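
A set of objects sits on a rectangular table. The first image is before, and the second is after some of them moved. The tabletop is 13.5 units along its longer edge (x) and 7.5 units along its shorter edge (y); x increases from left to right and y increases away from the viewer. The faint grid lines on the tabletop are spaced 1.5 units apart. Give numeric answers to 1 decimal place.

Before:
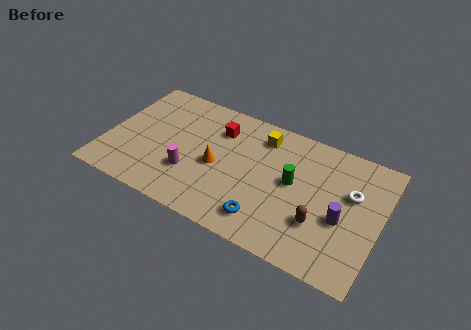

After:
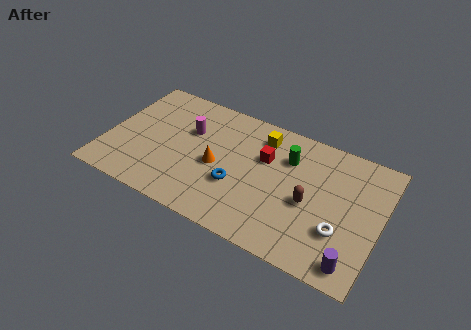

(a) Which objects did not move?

the yellow cube and the orange cone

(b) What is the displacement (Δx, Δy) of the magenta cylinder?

(-0.4, 2.5)

The magenta cylinder was at about (4.3, 2.4) and moved to about (3.9, 4.9).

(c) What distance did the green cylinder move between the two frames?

1.4

From (9.2, 4.1) to (8.8, 5.4), the green cylinder covered √(0.4² + 1.3²) ≈ 1.4 units.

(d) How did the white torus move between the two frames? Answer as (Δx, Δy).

(-0.3, -2.3)

The white torus was at about (12.0, 4.7) and moved to about (11.7, 2.4).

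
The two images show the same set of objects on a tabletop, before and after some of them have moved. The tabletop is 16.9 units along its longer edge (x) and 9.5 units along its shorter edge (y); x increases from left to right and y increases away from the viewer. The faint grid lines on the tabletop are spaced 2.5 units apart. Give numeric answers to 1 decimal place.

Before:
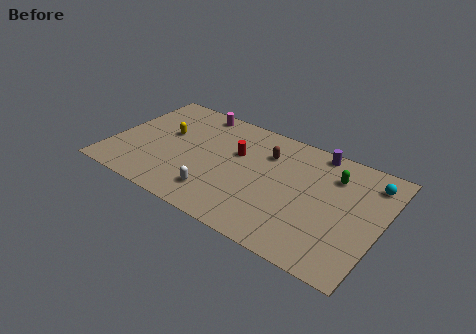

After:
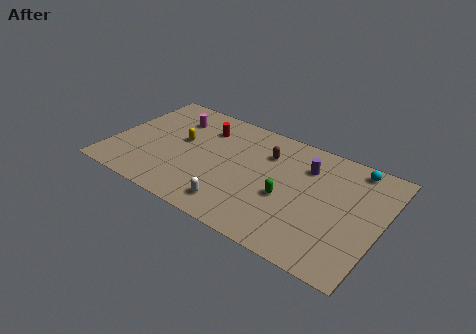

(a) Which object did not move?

the brown capsule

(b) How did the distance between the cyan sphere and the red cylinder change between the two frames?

+1.1

Before: roughly 8.4 units apart; after: 9.5. That's 1.1 units further apart.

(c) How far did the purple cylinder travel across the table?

1.6

From (12.4, 8.6) to (12.0, 7.0), the purple cylinder covered √(0.4² + 1.6²) ≈ 1.6 units.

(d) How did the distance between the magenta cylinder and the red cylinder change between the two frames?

-2.0

The distance was about 4.0 in the first image and 2.0 in the second, so they moved 2.0 units closer together.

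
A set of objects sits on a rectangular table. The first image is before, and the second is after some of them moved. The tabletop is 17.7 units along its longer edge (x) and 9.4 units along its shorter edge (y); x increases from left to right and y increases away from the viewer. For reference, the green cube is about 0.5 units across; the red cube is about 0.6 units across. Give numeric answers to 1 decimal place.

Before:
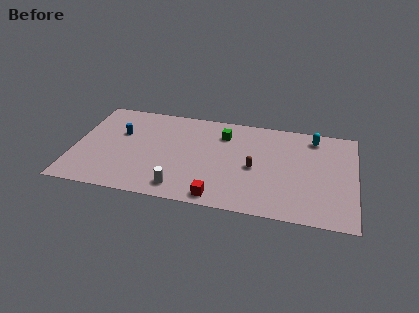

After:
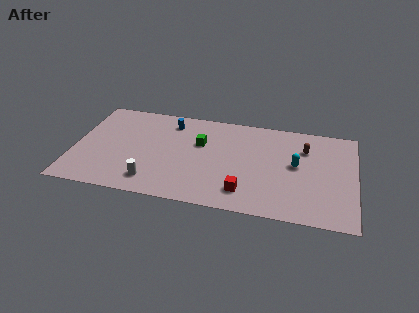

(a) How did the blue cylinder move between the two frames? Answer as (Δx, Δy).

(3.1, 1.7)

From the two frames, the blue cylinder sits at roughly (2.8, 6.0) before and (5.9, 7.7) after.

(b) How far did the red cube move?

1.8

The red cube moved from about (9.3, 1.0) to (10.9, 1.9), a distance of √(1.6² + 0.9²) ≈ 1.8.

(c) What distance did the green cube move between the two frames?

1.8

From (9.3, 7.2) to (7.9, 6.0), the green cube covered √(1.4² + 1.2²) ≈ 1.8 units.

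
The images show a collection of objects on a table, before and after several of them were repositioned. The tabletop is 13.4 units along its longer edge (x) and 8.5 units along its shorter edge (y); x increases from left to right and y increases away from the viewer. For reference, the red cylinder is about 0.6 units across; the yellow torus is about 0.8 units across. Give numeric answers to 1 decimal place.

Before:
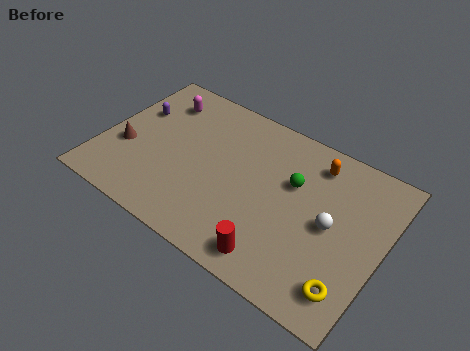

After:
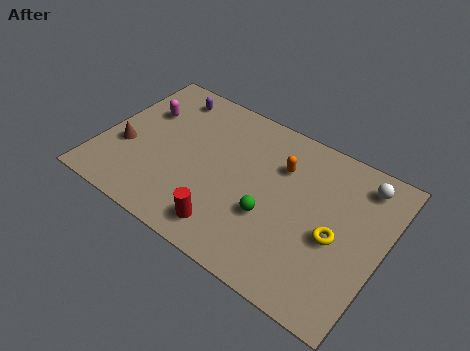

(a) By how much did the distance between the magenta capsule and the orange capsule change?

-0.9

The distance was about 7.6 in the first image and 6.7 in the second, so they moved 0.9 units closer together.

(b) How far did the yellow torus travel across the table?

2.3

The yellow torus moved from about (12.3, 1.6) to (11.3, 3.7), a distance of √(1.0² + 2.1²) ≈ 2.3.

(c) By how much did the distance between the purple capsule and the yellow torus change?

-2.3

They were about 11.8 units apart before and 9.5 after — 2.3 units closer together.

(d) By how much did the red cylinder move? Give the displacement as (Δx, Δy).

(-2.3, 0.2)

The red cylinder was at about (8.9, 1.2) and moved to about (6.6, 1.4).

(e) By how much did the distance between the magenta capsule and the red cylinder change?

-2.1

They were about 8.7 units apart before and 6.6 after — 2.1 units closer together.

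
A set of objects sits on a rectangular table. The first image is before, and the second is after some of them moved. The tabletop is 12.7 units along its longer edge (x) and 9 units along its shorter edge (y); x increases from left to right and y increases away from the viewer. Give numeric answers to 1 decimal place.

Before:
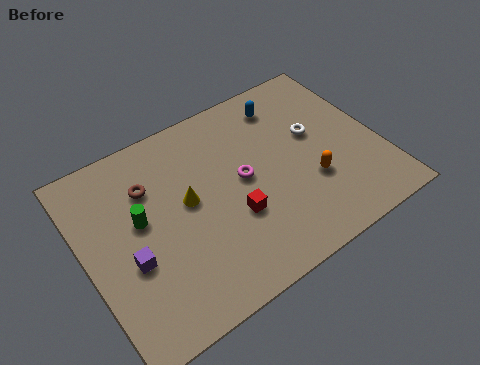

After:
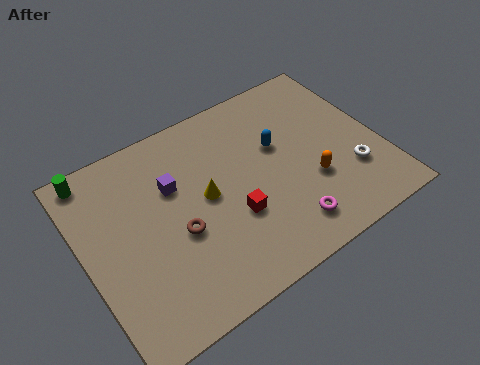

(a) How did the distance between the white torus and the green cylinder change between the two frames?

+3.9

They were about 7.7 units apart before and 11.6 after — 3.9 units further apart.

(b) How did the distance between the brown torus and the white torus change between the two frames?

+0.3

The distance was about 7.2 in the first image and 7.5 in the second, so they moved 0.3 units further apart.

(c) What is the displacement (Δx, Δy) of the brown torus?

(0.8, -2.7)

The brown torus started near (3.0, 6.4) and ended near (3.8, 3.7).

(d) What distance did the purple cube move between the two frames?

3.3

The purple cube was near (1.7, 3.5) before and (4.0, 5.9) after, so it travelled √(2.3² + 2.4²) ≈ 3.3 units.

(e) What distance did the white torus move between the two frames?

2.8

The white torus moved from about (10.1, 5.3) to (11.2, 2.7), a distance of √(1.1² + 2.6²) ≈ 2.8.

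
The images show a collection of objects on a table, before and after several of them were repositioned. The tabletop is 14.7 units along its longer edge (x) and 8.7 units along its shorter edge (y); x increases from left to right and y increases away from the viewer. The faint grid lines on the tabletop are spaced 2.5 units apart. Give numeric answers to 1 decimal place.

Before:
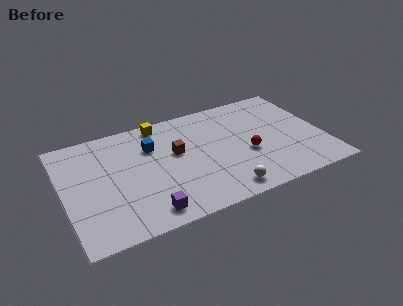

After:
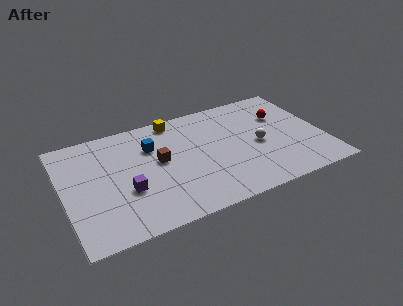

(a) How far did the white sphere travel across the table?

3.8

The white sphere moved from about (8.6, 1.1) to (11.0, 4.0), a distance of √(2.4² + 2.9²) ≈ 3.8.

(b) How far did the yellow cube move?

0.8

The yellow cube was near (5.8, 7.8) before and (6.6, 7.8) after, so it travelled √(0.8² + 0.0²) ≈ 0.8 units.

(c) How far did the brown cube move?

1.0

The brown cube was near (6.4, 5.1) before and (5.4, 4.8) after, so it travelled √(1.0² + 0.3²) ≈ 1.0 units.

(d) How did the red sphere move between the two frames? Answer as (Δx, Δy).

(2.3, 2.4)

From the two frames, the red sphere sits at roughly (10.3, 3.5) before and (12.6, 5.9) after.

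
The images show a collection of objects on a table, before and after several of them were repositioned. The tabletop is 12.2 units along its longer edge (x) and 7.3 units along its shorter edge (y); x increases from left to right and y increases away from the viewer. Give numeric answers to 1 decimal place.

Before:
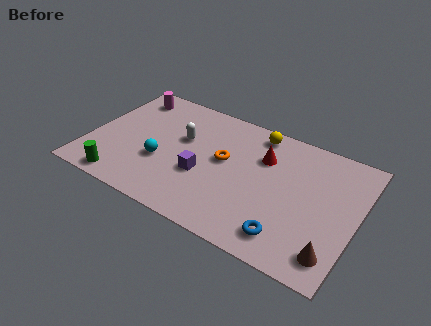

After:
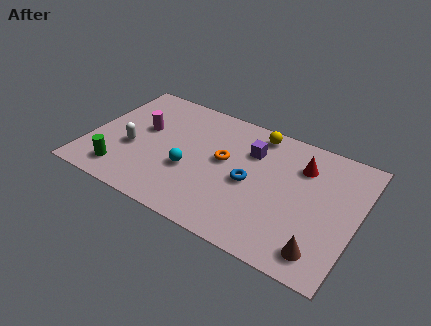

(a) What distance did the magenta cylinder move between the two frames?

2.1

The magenta cylinder was near (1.3, 6.1) before and (2.3, 4.3) after, so it travelled √(1.0² + 1.8²) ≈ 2.1 units.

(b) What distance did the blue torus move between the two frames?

2.9

The blue torus was near (9.4, 1.3) before and (7.4, 3.4) after, so it travelled √(2.0² + 2.1²) ≈ 2.9 units.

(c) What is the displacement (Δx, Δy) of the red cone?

(1.7, 0.3)

From the two frames, the red cone sits at roughly (7.8, 5.1) before and (9.5, 5.4) after.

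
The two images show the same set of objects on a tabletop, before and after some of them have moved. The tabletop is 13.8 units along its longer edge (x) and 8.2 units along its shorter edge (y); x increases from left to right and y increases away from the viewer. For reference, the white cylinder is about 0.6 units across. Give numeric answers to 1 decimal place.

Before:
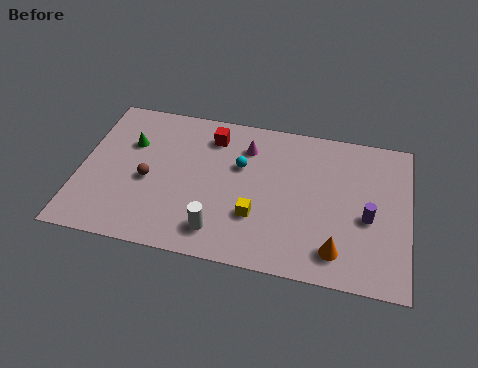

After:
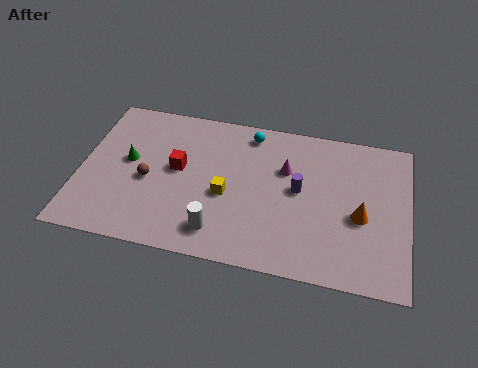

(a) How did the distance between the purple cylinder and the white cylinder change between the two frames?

-2.1

The distance was about 6.4 in the first image and 4.3 in the second, so they moved 2.1 units closer together.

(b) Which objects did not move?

the brown sphere and the white cylinder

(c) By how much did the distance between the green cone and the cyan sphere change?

+0.9

They were about 4.7 units apart before and 5.6 after — 0.9 units further apart.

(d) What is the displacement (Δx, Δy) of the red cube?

(-1.3, -2.1)

The red cube started near (5.4, 6.6) and ended near (4.1, 4.5).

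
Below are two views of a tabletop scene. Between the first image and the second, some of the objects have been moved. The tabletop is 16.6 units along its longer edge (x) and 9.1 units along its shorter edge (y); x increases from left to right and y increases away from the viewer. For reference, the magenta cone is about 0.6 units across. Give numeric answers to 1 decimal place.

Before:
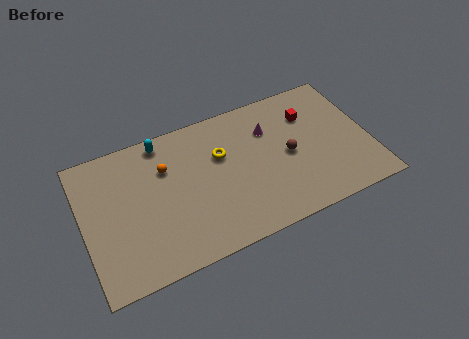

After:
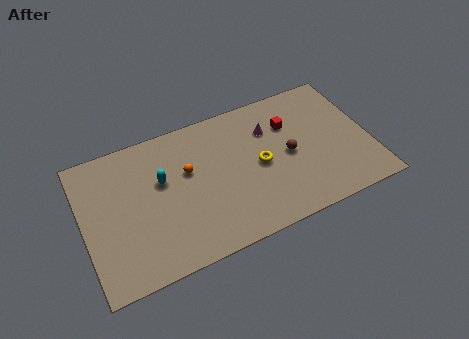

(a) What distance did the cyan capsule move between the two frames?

2.5

The cyan capsule was near (4.9, 8.1) before and (4.6, 5.6) after, so it travelled √(0.3² + 2.5²) ≈ 2.5 units.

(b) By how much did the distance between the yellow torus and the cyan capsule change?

+1.8

They were about 3.9 units apart before and 5.7 after — 1.8 units further apart.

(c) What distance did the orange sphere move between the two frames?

1.4

The orange sphere was near (4.9, 6.3) before and (6.1, 5.6) after, so it travelled √(1.2² + 0.7²) ≈ 1.4 units.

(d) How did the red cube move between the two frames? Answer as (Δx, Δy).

(-1.2, -0.2)

The red cube started near (13.4, 6.6) and ended near (12.2, 6.4).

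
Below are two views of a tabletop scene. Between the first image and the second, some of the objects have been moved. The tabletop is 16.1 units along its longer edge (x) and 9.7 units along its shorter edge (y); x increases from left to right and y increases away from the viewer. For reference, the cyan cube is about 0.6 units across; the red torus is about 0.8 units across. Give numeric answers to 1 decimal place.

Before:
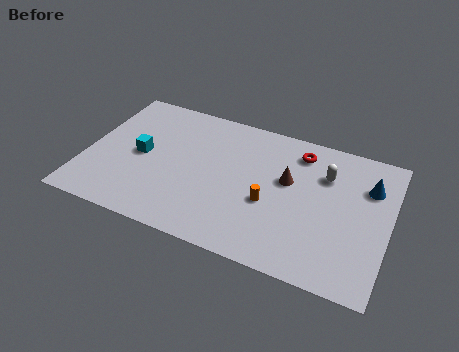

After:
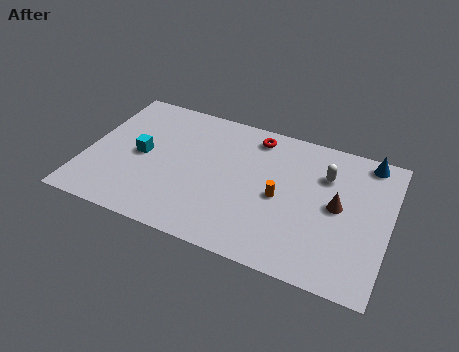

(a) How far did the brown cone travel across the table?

2.8

The brown cone moved from about (10.7, 5.8) to (13.4, 5.0), a distance of √(2.7² + 0.8²) ≈ 2.8.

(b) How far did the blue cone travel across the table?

1.8

The blue cone moved from about (14.9, 6.9) to (14.7, 8.7), a distance of √(0.2² + 1.8²) ≈ 1.8.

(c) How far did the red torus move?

2.4

From (11.1, 8.0) to (8.7, 8.3), the red torus covered √(2.4² + 0.3²) ≈ 2.4 units.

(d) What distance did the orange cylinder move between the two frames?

0.8

From (9.9, 3.9) to (10.4, 4.5), the orange cylinder covered √(0.5² + 0.6²) ≈ 0.8 units.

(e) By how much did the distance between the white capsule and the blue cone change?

+0.5

They were about 2.3 units apart before and 2.8 after — 0.5 units further apart.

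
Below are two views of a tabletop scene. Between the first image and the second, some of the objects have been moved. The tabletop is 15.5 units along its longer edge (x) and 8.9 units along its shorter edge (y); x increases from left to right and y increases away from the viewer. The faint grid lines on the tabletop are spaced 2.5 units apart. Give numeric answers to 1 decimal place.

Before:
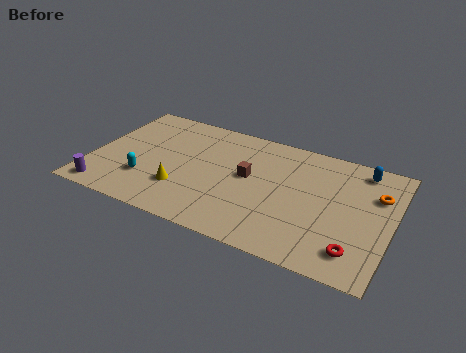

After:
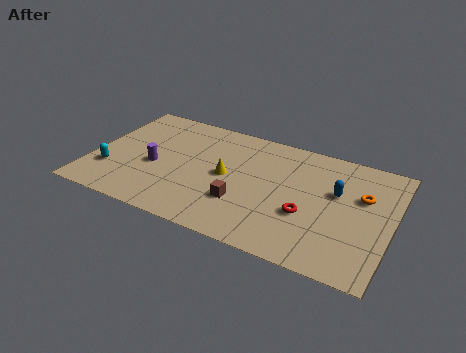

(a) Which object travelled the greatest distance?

the purple cylinder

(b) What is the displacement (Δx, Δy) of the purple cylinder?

(2.2, 2.8)

From the two frames, the purple cylinder sits at roughly (1.1, 1.0) before and (3.3, 3.8) after.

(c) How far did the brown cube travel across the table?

2.1

From (8.1, 4.9) to (8.0, 2.8), the brown cube covered √(0.1² + 2.1²) ≈ 2.1 units.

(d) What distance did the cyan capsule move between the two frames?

1.9

The cyan capsule moved from about (3.0, 2.6) to (1.1, 2.6), a distance of √(1.9² + 0.0²) ≈ 1.9.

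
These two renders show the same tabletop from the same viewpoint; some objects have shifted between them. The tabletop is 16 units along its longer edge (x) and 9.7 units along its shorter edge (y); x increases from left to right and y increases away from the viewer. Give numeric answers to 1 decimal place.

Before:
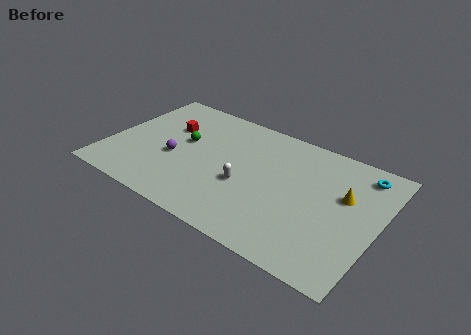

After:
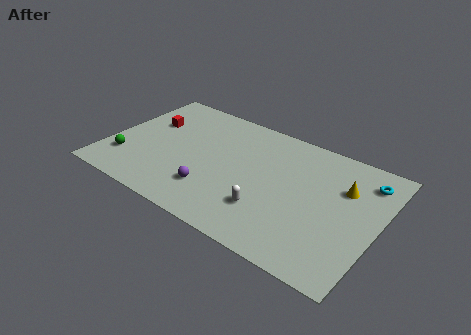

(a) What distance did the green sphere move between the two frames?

4.3

The green sphere moved from about (4.3, 5.6) to (1.3, 2.5), a distance of √(3.0² + 3.1²) ≈ 4.3.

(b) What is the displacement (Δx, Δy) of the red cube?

(-1.2, -0.1)

From the two frames, the red cube sits at roughly (3.2, 6.4) before and (2.0, 6.3) after.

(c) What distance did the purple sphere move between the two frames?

3.0

The purple sphere was near (4.0, 4.0) before and (6.6, 2.5) after, so it travelled √(2.6² + 1.5²) ≈ 3.0 units.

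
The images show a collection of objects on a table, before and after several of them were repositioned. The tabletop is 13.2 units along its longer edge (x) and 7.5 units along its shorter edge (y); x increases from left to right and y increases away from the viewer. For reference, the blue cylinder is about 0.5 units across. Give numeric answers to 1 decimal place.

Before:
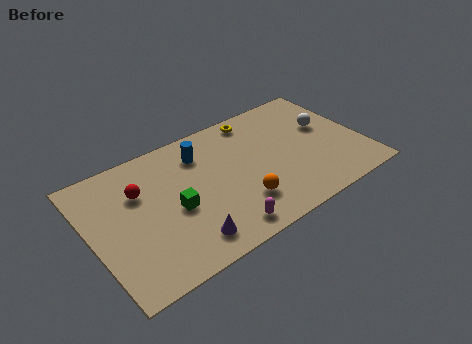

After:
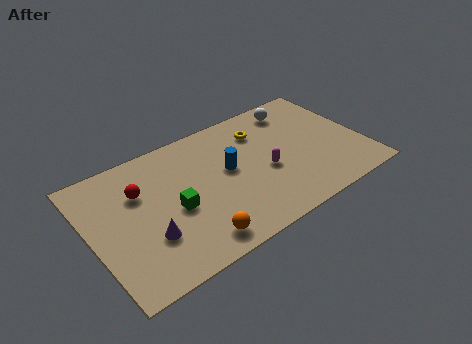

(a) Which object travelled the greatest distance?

the magenta capsule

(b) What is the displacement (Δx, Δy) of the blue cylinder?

(1.1, -1.6)

From the two frames, the blue cylinder sits at roughly (5.6, 5.8) before and (6.7, 4.2) after.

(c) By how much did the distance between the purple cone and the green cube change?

-0.3

The distance was about 2.0 in the first image and 1.7 in the second, so they moved 0.3 units closer together.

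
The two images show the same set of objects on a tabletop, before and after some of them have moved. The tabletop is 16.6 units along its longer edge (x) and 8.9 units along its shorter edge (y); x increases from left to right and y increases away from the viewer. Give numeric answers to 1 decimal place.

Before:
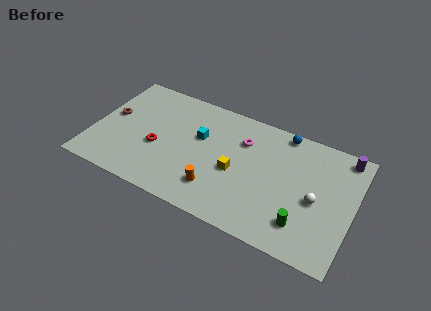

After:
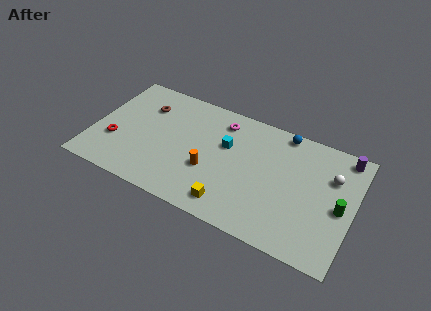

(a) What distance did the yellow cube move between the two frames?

2.5

From (9.2, 3.9) to (9.2, 1.4), the yellow cube covered √(0.0² + 2.5²) ≈ 2.5 units.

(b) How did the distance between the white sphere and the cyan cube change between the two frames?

-1.0

Before: roughly 7.7 units apart; after: 6.7. That's 1.0 units closer together.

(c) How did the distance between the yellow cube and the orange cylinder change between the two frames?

+0.4

The distance was about 2.1 in the first image and 2.5 in the second, so they moved 0.4 units further apart.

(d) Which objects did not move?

the blue sphere and the purple cylinder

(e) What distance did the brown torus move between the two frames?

2.6

The brown torus was near (1.0, 4.9) before and (3.0, 6.5) after, so it travelled √(2.0² + 1.6²) ≈ 2.6 units.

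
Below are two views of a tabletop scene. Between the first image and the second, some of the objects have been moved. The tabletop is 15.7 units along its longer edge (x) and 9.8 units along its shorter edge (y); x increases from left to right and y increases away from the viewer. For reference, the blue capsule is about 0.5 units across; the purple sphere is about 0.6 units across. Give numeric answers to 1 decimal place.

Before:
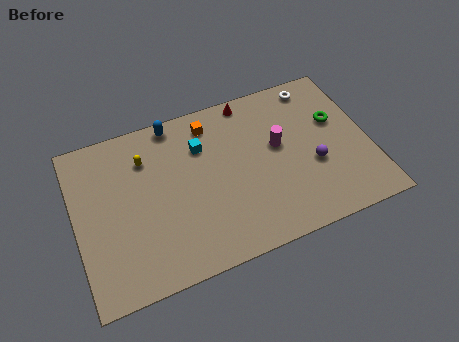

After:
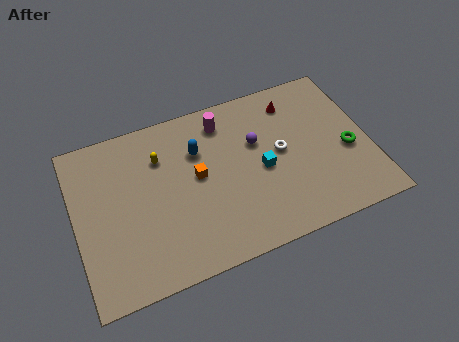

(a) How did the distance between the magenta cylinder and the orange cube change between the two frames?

-1.0

Before: roughly 4.3 units apart; after: 3.3. That's 1.0 units closer together.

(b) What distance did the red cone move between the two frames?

2.5

From (9.7, 8.9) to (12.0, 8.0), the red cone covered √(2.3² + 0.9²) ≈ 2.5 units.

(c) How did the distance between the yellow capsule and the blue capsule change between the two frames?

-0.3

They were about 2.3 units apart before and 2.0 after — 0.3 units closer together.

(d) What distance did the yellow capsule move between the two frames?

0.8

The yellow capsule was near (3.9, 7.3) before and (4.7, 7.1) after, so it travelled √(0.8² + 0.2²) ≈ 0.8 units.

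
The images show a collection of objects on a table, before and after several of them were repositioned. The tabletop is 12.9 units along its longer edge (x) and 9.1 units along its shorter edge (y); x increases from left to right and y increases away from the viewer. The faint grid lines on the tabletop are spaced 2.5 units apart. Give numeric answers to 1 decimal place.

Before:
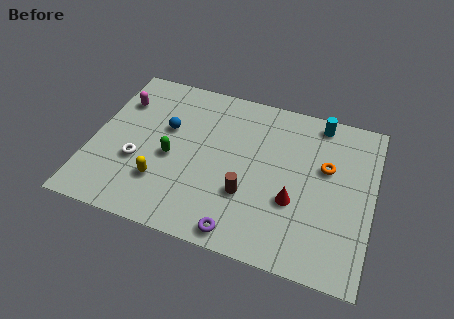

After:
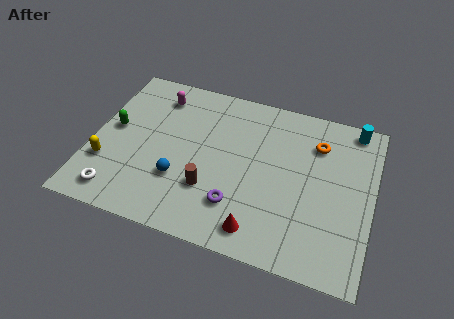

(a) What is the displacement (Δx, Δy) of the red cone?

(-1.4, -2.0)

From the two frames, the red cone sits at roughly (9.4, 3.3) before and (8.0, 1.3) after.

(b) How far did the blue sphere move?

2.8

The blue sphere was near (3.3, 5.6) before and (4.2, 2.9) after, so it travelled √(0.9² + 2.7²) ≈ 2.8 units.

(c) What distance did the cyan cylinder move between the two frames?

1.6

From (10.2, 8.1) to (11.8, 8.2), the cyan cylinder covered √(1.6² + 0.1²) ≈ 1.6 units.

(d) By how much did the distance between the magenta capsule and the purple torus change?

-1.8

Before: roughly 8.4 units apart; after: 6.6. That's 1.8 units closer together.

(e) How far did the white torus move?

2.1

The white torus was near (2.2, 3.3) before and (1.5, 1.3) after, so it travelled √(0.7² + 2.0²) ≈ 2.1 units.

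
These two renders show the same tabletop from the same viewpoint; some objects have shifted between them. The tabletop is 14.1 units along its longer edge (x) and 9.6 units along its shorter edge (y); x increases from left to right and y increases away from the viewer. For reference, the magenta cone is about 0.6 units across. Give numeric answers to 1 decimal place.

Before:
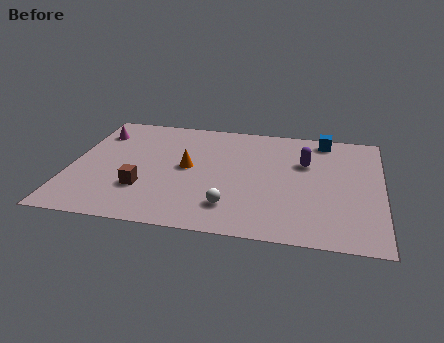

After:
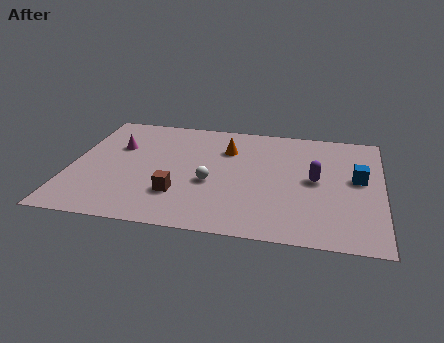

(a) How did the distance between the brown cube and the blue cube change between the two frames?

-1.4

They were about 9.8 units apart before and 8.4 after — 1.4 units closer together.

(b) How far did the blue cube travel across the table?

3.6

The blue cube was near (11.4, 8.5) before and (13.0, 5.3) after, so it travelled √(1.6² + 3.2²) ≈ 3.6 units.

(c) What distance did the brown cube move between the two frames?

1.6

From (3.4, 2.9) to (5.0, 2.7), the brown cube covered √(1.6² + 0.2²) ≈ 1.6 units.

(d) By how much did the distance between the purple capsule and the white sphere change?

-0.5

Before: roughly 5.3 units apart; after: 4.8. That's 0.5 units closer together.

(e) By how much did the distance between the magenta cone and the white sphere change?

-3.3

The distance was about 8.3 in the first image and 5.0 in the second, so they moved 3.3 units closer together.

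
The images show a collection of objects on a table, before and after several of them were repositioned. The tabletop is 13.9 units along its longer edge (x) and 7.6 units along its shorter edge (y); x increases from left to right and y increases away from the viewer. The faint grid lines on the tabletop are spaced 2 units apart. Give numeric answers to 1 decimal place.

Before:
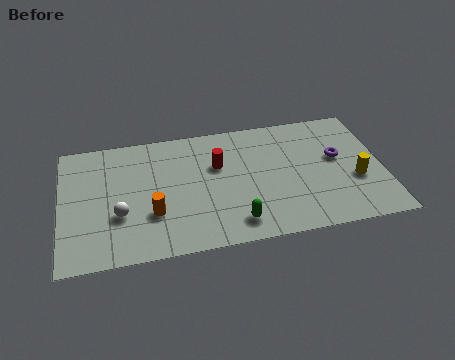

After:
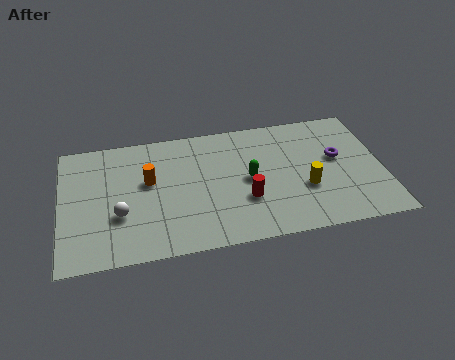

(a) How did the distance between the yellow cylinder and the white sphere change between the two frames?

-2.2

They were about 10.2 units apart before and 8.0 after — 2.2 units closer together.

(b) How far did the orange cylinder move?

2.0

The orange cylinder was near (3.9, 2.5) before and (3.8, 4.5) after, so it travelled √(0.1² + 2.0²) ≈ 2.0 units.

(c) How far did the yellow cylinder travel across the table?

2.2

From (12.7, 2.9) to (10.5, 2.8), the yellow cylinder covered √(2.2² + 0.1²) ≈ 2.2 units.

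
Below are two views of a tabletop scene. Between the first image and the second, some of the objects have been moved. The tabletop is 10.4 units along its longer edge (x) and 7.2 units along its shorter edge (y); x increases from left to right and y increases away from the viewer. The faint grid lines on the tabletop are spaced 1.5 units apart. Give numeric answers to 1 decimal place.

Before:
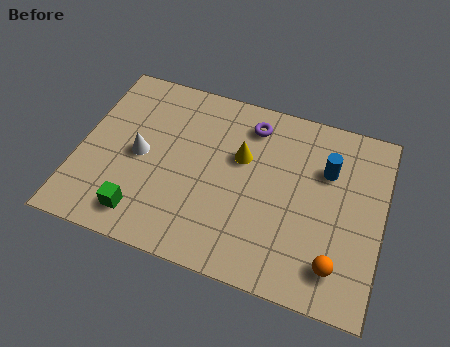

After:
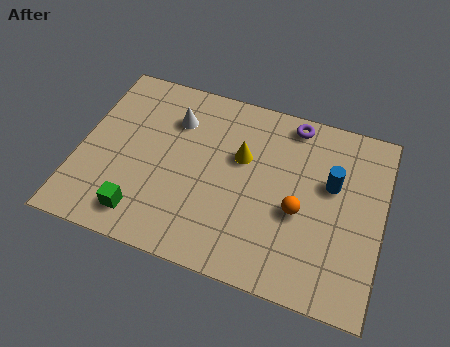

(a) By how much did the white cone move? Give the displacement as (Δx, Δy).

(1.0, 1.8)

The white cone was at about (2.1, 3.5) and moved to about (3.1, 5.3).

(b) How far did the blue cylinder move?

0.5

From (8.4, 4.9) to (8.6, 4.4), the blue cylinder covered √(0.2² + 0.5²) ≈ 0.5 units.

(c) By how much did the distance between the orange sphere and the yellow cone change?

-2.1

They were about 4.7 units apart before and 2.6 after — 2.1 units closer together.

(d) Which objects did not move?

the yellow cone and the green cube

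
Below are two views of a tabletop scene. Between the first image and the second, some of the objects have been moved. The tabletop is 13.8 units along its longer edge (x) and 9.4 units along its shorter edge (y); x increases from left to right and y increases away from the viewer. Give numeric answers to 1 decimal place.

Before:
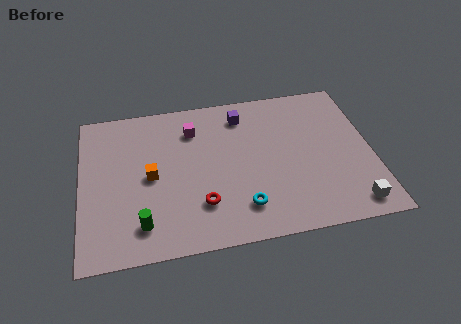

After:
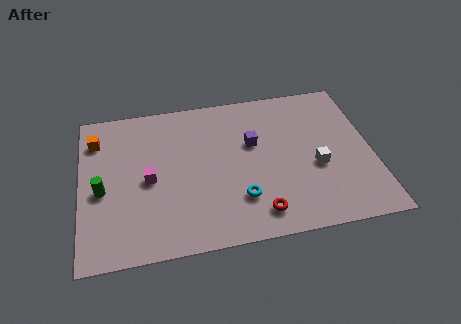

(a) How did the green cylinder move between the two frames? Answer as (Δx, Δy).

(-1.8, 2.3)

The green cylinder started near (2.8, 1.8) and ended near (1.0, 4.1).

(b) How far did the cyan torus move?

0.5

The cyan torus was near (7.5, 2.0) before and (7.4, 2.5) after, so it travelled √(0.1² + 0.5²) ≈ 0.5 units.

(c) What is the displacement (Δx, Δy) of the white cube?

(-1.5, 2.6)

The white cube was at about (12.6, 1.2) and moved to about (11.1, 3.8).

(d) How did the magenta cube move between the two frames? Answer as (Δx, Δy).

(-2.2, -2.8)

The magenta cube started near (5.4, 7.2) and ended near (3.2, 4.4).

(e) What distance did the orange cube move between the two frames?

3.7

The orange cube was near (3.3, 4.6) before and (0.8, 7.3) after, so it travelled √(2.5² + 2.7²) ≈ 3.7 units.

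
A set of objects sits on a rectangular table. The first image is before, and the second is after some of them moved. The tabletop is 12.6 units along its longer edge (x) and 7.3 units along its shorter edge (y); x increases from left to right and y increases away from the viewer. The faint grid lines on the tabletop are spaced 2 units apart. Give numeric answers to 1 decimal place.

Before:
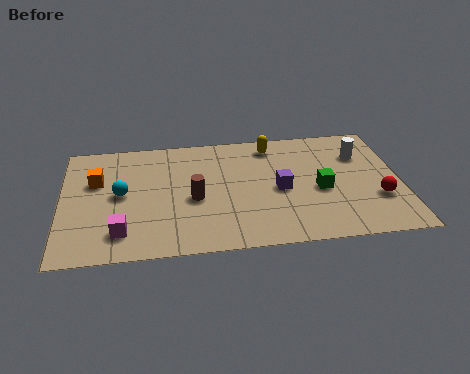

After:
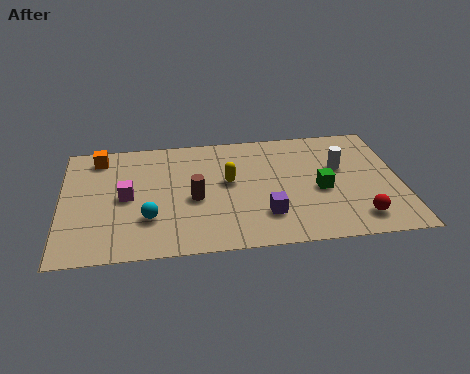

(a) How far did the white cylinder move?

1.1

The white cylinder was near (11.2, 5.2) before and (10.4, 4.5) after, so it travelled √(0.8² + 0.7²) ≈ 1.1 units.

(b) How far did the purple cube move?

1.6

The purple cube was near (8.1, 3.4) before and (7.5, 1.9) after, so it travelled √(0.6² + 1.5²) ≈ 1.6 units.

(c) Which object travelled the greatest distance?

the yellow capsule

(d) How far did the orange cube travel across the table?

1.5

From (1.3, 4.7) to (1.4, 6.2), the orange cube covered √(0.1² + 1.5²) ≈ 1.5 units.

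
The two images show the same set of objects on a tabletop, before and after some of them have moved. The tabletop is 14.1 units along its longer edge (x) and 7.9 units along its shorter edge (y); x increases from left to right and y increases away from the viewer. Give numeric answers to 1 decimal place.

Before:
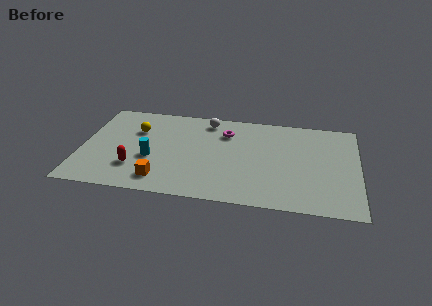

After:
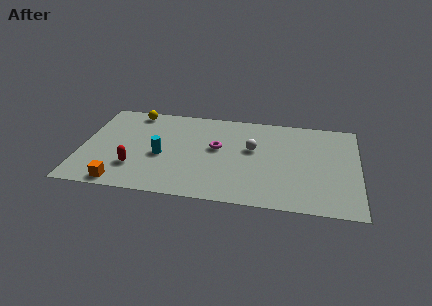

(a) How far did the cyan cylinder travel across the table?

0.6

The cyan cylinder moved from about (3.6, 3.1) to (4.1, 3.4), a distance of √(0.5² + 0.3²) ≈ 0.6.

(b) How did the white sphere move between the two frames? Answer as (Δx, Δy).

(2.4, -2.1)

The white sphere was at about (6.3, 6.8) and moved to about (8.7, 4.7).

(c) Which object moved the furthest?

the white sphere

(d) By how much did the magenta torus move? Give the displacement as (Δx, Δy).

(-0.4, -1.4)

The magenta torus started near (7.3, 5.9) and ended near (6.9, 4.5).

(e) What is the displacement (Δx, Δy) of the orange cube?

(-2.0, -0.6)

The orange cube started near (4.2, 1.4) and ended near (2.2, 0.8).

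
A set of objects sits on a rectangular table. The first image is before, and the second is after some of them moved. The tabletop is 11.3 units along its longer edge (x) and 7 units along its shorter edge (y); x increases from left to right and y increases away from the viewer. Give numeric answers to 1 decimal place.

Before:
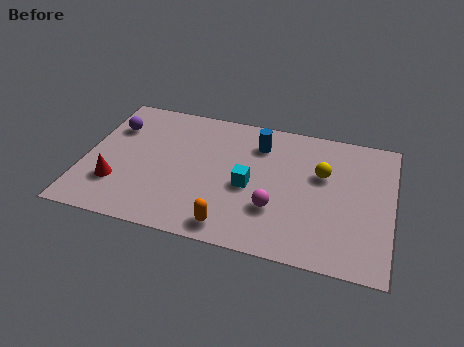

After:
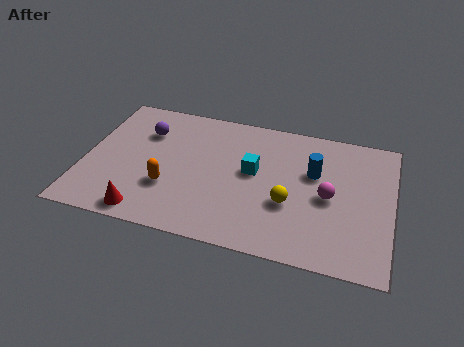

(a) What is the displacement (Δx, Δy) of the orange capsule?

(-2.4, 1.4)

The orange capsule started near (5.6, 0.9) and ended near (3.2, 2.3).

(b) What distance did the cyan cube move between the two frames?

0.8

The cyan cube was near (6.1, 3.1) before and (6.2, 3.9) after, so it travelled √(0.1² + 0.8²) ≈ 0.8 units.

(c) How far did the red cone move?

1.7

The red cone was near (1.3, 2.0) before and (2.5, 0.8) after, so it travelled √(1.2² + 1.2²) ≈ 1.7 units.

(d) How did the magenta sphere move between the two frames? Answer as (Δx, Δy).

(1.9, 1.1)

The magenta sphere was at about (7.1, 2.2) and moved to about (9.0, 3.3).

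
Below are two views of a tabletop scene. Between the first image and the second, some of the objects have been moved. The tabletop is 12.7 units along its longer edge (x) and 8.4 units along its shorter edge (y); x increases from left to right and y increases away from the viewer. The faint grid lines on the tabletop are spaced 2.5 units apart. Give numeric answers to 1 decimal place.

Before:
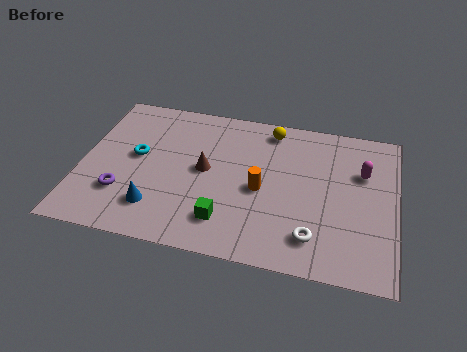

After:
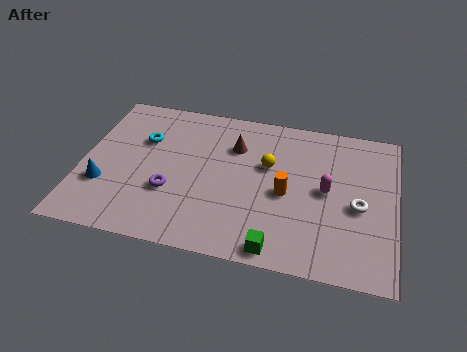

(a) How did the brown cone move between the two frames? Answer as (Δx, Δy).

(1.1, 1.6)

The brown cone started near (5.0, 4.4) and ended near (6.1, 6.0).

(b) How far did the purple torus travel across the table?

2.0

The purple torus was near (1.8, 2.4) before and (3.7, 2.9) after, so it travelled √(1.9² + 0.5²) ≈ 2.0 units.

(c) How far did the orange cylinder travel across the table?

1.0

The orange cylinder was near (7.3, 3.8) before and (8.3, 3.8) after, so it travelled √(1.0² + 0.0²) ≈ 1.0 units.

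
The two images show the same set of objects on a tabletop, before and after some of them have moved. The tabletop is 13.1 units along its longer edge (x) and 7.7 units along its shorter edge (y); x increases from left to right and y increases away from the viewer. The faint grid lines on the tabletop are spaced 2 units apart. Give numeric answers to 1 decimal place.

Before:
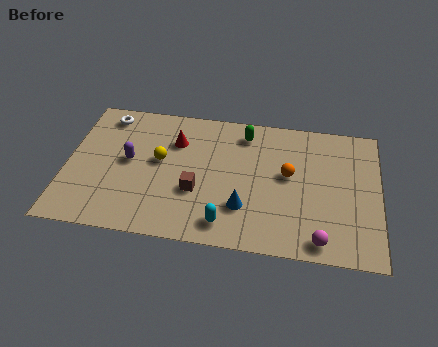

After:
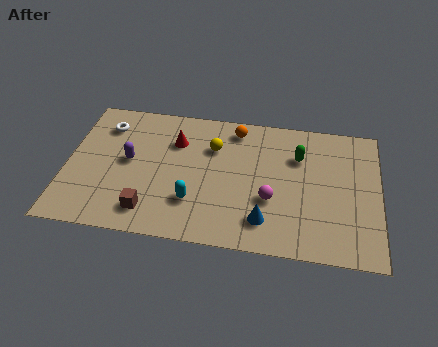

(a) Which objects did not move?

the purple capsule and the red cone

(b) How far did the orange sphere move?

3.3

The orange sphere moved from about (9.3, 4.3) to (7.0, 6.6), a distance of √(2.3² + 2.3²) ≈ 3.3.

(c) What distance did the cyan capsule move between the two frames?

1.7

The cyan capsule moved from about (6.8, 1.2) to (5.4, 2.2), a distance of √(1.4² + 1.0²) ≈ 1.7.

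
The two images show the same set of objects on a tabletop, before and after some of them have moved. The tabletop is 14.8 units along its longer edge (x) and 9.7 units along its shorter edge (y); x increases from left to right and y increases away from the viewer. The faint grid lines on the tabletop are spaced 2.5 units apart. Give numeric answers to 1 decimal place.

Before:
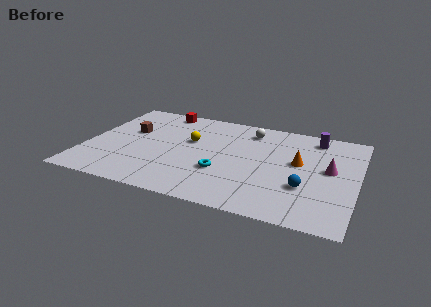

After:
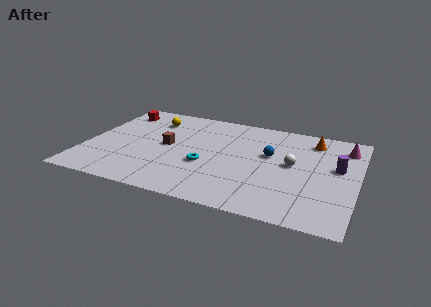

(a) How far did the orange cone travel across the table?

2.6

From (11.6, 5.5) to (12.2, 8.0), the orange cone covered √(0.6² + 2.5²) ≈ 2.6 units.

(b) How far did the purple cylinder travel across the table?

3.0

The purple cylinder was near (12.3, 8.3) before and (13.7, 5.6) after, so it travelled √(1.4² + 2.7²) ≈ 3.0 units.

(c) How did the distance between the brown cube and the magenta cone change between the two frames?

-1.1

They were about 11.1 units apart before and 10.0 after — 1.1 units closer together.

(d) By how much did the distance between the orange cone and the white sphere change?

-0.9

The distance was about 3.8 in the first image and 2.9 in the second, so they moved 0.9 units closer together.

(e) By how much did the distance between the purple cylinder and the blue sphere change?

-1.4

Before: roughly 5.1 units apart; after: 3.7. That's 1.4 units closer together.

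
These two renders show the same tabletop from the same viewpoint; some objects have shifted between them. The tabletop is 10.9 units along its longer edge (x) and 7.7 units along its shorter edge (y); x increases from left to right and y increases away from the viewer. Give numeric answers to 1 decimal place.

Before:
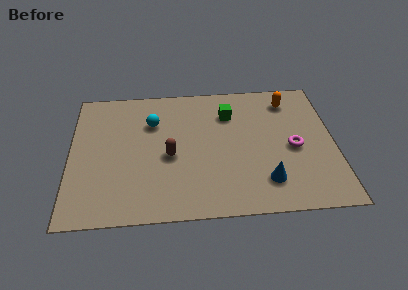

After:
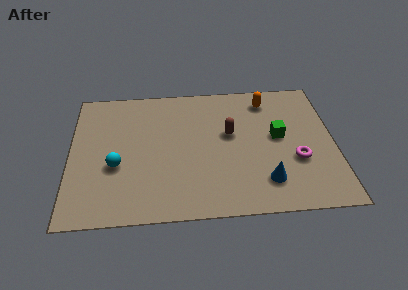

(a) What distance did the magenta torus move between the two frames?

0.7

The magenta torus moved from about (9.2, 3.5) to (9.3, 2.8), a distance of √(0.1² + 0.7²) ≈ 0.7.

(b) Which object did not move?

the blue cone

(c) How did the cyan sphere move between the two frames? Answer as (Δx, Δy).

(-1.5, -2.4)

The cyan sphere started near (3.4, 5.4) and ended near (1.9, 3.0).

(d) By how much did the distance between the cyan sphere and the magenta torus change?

+1.3

Before: roughly 6.1 units apart; after: 7.4. That's 1.3 units further apart.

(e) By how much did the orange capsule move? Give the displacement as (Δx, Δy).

(-0.9, 0.1)

The orange capsule was at about (9.1, 6.3) and moved to about (8.2, 6.4).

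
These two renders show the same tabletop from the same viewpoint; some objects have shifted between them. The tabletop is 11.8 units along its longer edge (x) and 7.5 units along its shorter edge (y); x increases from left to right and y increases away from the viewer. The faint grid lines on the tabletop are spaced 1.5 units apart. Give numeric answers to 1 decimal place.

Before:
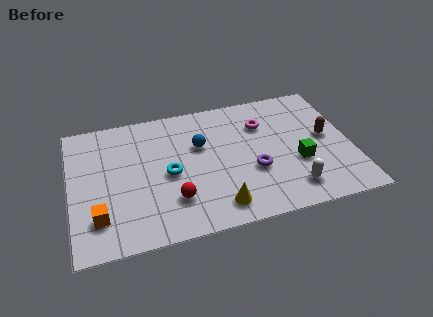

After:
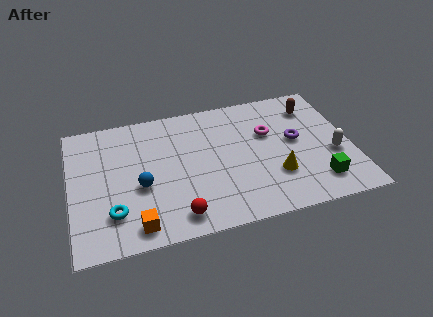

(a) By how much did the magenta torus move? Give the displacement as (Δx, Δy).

(0.2, -0.6)

The magenta torus started near (8.2, 5.4) and ended near (8.4, 4.8).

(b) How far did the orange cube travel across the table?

1.7

The orange cube moved from about (1.1, 1.8) to (2.6, 1.0), a distance of √(1.5² + 0.8²) ≈ 1.7.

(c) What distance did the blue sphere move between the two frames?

3.1

The blue sphere was near (5.5, 4.8) before and (2.9, 3.1) after, so it travelled √(2.6² + 1.7²) ≈ 3.1 units.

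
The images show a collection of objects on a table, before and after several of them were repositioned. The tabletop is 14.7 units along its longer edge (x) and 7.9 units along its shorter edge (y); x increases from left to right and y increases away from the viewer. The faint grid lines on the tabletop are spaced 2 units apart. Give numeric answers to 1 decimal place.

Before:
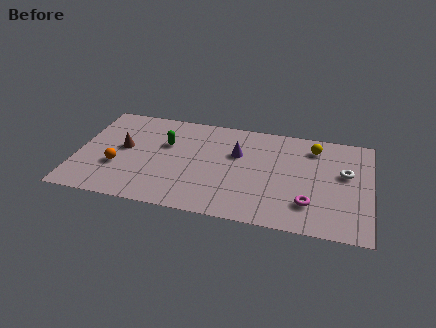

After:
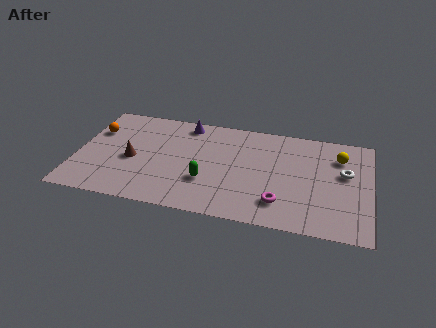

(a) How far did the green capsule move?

3.3

The green capsule was near (4.4, 5.1) before and (6.6, 2.6) after, so it travelled √(2.2² + 2.5²) ≈ 3.3 units.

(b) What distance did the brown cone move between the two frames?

0.9

The brown cone was near (2.3, 4.3) before and (2.8, 3.5) after, so it travelled √(0.5² + 0.8²) ≈ 0.9 units.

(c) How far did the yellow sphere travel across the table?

1.4

The yellow sphere was near (11.8, 6.4) before and (13.1, 5.9) after, so it travelled √(1.3² + 0.5²) ≈ 1.4 units.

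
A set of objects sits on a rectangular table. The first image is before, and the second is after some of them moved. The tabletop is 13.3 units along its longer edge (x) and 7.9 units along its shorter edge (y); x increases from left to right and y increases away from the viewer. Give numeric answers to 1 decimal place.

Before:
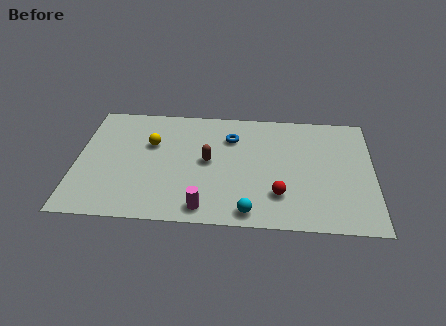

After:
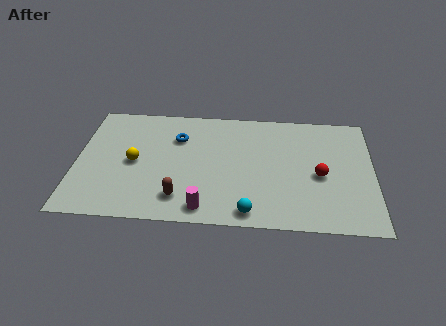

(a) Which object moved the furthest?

the brown capsule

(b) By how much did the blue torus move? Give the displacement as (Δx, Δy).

(-2.4, -0.2)

The blue torus started near (6.9, 5.8) and ended near (4.5, 5.6).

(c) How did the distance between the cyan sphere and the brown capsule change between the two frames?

-0.5

They were about 3.7 units apart before and 3.2 after — 0.5 units closer together.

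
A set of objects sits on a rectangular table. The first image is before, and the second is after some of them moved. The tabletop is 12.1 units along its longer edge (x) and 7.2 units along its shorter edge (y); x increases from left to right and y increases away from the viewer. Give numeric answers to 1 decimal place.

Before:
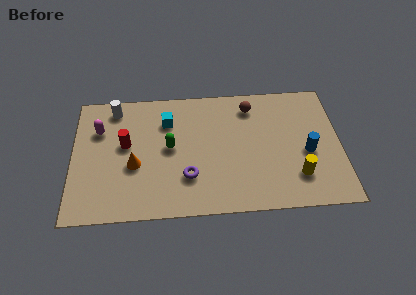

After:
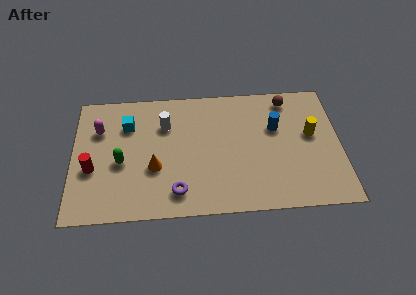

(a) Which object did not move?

the magenta capsule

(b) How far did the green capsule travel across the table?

2.3

From (4.4, 3.8) to (2.2, 3.1), the green capsule covered √(2.2² + 0.7²) ≈ 2.3 units.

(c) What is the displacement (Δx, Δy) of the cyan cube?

(-1.8, -0.1)

The cyan cube was at about (4.3, 5.3) and moved to about (2.5, 5.2).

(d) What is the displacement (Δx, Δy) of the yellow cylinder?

(0.7, 2.3)

The yellow cylinder was at about (10.1, 1.8) and moved to about (10.8, 4.1).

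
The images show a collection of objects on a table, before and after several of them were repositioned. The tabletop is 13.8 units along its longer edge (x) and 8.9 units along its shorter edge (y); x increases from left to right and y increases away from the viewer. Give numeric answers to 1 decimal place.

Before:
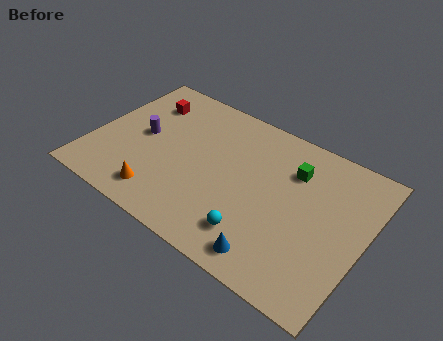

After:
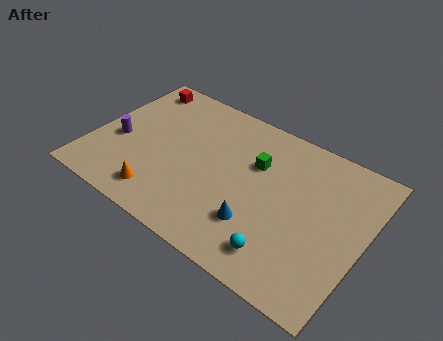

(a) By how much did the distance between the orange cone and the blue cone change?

-0.9

The distance was about 5.8 in the first image and 4.9 in the second, so they moved 0.9 units closer together.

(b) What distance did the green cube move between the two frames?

1.9

From (9.9, 6.5) to (8.1, 5.9), the green cube covered √(1.8² + 0.6²) ≈ 1.9 units.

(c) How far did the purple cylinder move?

1.4

The purple cylinder moved from about (2.4, 4.6) to (1.3, 3.7), a distance of √(1.1² + 0.9²) ≈ 1.4.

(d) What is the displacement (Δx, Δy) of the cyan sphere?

(1.4, -0.3)

From the two frames, the cyan sphere sits at roughly (8.8, 1.9) before and (10.2, 1.6) after.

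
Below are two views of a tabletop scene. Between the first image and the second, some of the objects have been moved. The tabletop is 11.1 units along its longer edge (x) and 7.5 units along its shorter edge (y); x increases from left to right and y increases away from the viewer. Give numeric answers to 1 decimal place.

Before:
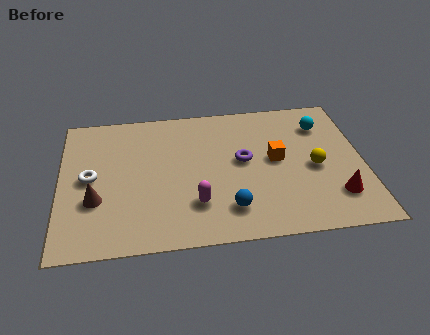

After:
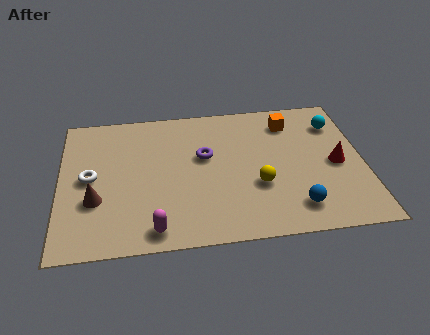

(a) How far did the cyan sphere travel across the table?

0.5

The cyan sphere moved from about (9.7, 5.7) to (10.2, 5.7), a distance of √(0.5² + 0.0²) ≈ 0.5.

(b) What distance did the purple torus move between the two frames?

1.5

The purple torus moved from about (6.7, 4.1) to (5.3, 4.5), a distance of √(1.4² + 0.4²) ≈ 1.5.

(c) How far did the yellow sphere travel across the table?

2.2

The yellow sphere moved from about (9.3, 3.4) to (7.2, 2.7), a distance of √(2.1² + 0.7²) ≈ 2.2.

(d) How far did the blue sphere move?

2.4

The blue sphere moved from about (6.1, 1.6) to (8.5, 1.4), a distance of √(2.4² + 0.2²) ≈ 2.4.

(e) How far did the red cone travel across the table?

1.7

The red cone was near (10.0, 1.8) before and (10.1, 3.5) after, so it travelled √(0.1² + 1.7²) ≈ 1.7 units.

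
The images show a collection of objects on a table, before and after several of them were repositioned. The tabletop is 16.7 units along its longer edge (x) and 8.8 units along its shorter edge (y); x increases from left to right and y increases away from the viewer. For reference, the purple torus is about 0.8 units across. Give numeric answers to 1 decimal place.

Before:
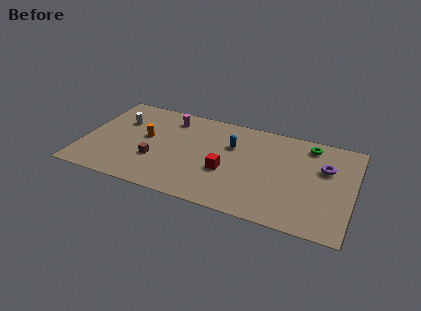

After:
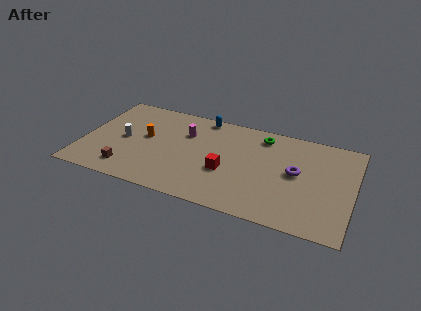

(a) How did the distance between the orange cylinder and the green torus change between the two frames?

-2.8

They were about 10.3 units apart before and 7.5 after — 2.8 units closer together.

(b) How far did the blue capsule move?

2.9

The blue capsule was near (9.1, 5.9) before and (7.1, 8.0) after, so it travelled √(2.0² + 2.1²) ≈ 2.9 units.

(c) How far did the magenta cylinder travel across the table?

1.6

The magenta cylinder was near (5.1, 7.2) before and (6.2, 6.1) after, so it travelled √(1.1² + 1.1²) ≈ 1.6 units.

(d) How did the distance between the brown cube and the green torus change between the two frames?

-0.4

Before: roughly 10.2 units apart; after: 9.8. That's 0.4 units closer together.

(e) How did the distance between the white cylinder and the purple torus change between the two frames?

-2.1

They were about 12.8 units apart before and 10.7 after — 2.1 units closer together.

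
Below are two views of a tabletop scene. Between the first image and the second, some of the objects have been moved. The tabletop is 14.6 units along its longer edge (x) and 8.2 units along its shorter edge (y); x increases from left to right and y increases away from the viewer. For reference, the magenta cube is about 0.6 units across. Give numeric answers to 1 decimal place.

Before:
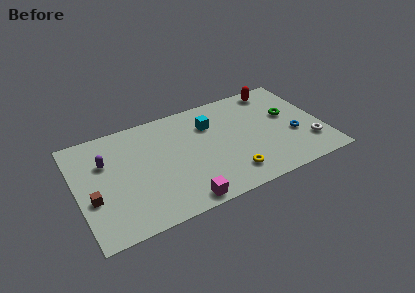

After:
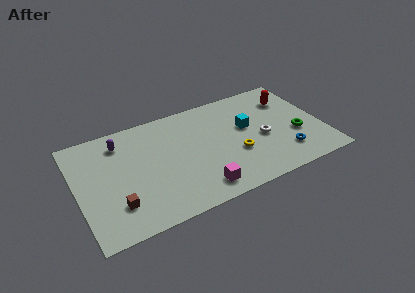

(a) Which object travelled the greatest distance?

the white torus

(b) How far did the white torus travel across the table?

3.0

From (13.6, 2.1) to (11.0, 3.6), the white torus covered √(2.6² + 1.5²) ≈ 3.0 units.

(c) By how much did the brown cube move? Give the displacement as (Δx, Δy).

(1.3, -1.0)

The brown cube started near (0.8, 3.1) and ended near (2.1, 2.1).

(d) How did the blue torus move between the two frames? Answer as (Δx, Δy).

(-0.7, -1.2)

The blue torus was at about (12.8, 3.1) and moved to about (12.1, 1.9).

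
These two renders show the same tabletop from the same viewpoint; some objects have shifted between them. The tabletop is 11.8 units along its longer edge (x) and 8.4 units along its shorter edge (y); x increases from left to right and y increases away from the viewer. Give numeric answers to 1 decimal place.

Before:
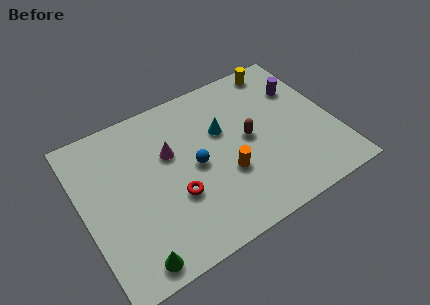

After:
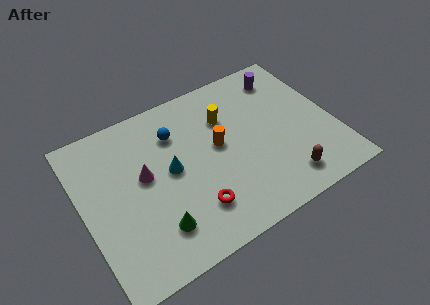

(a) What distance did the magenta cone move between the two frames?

1.4

The magenta cone was near (4.2, 5.3) before and (2.9, 4.7) after, so it travelled √(1.3² + 0.6²) ≈ 1.4 units.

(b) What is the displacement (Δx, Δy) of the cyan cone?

(-2.6, -0.9)

The cyan cone was at about (6.7, 5.3) and moved to about (4.1, 4.4).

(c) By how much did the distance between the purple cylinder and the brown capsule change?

+2.4

Before: roughly 3.2 units apart; after: 5.6. That's 2.4 units further apart.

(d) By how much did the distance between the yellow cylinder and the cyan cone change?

-0.6

Before: roughly 3.9 units apart; after: 3.3. That's 0.6 units closer together.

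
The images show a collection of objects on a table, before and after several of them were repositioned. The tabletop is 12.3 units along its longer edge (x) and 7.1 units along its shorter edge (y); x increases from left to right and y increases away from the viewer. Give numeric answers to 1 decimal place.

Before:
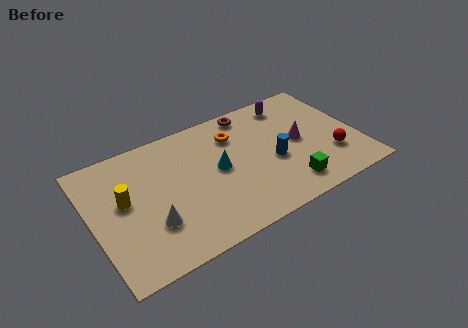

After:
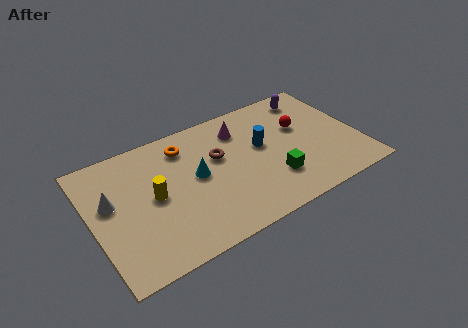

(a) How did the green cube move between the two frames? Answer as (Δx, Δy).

(-0.6, 0.7)

From the two frames, the green cube sits at roughly (8.7, 1.3) before and (8.1, 2.0) after.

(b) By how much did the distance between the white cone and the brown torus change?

-1.6

They were about 6.6 units apart before and 5.0 after — 1.6 units closer together.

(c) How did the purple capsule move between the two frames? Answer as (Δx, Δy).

(1.0, 0.0)

The purple capsule was at about (9.6, 6.0) and moved to about (10.6, 6.0).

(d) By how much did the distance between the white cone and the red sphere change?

+0.5

The distance was about 8.4 in the first image and 8.9 in the second, so they moved 0.5 units further apart.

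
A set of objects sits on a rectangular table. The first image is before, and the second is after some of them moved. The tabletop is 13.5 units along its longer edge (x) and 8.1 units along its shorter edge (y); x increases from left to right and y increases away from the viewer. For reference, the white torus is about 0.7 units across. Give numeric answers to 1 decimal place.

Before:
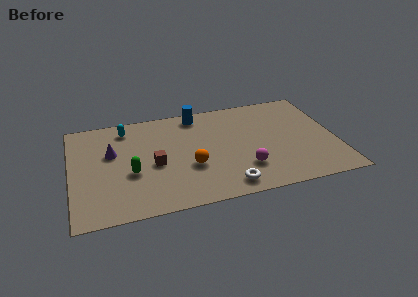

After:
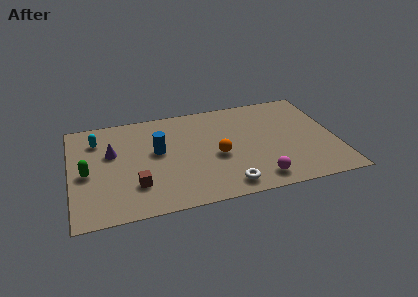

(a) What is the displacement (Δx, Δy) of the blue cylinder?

(-2.2, -2.5)

The blue cylinder was at about (6.6, 7.1) and moved to about (4.4, 4.6).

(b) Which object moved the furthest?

the blue cylinder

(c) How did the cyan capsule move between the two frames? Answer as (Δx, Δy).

(-1.5, -0.6)

The cyan capsule was at about (2.9, 6.8) and moved to about (1.4, 6.2).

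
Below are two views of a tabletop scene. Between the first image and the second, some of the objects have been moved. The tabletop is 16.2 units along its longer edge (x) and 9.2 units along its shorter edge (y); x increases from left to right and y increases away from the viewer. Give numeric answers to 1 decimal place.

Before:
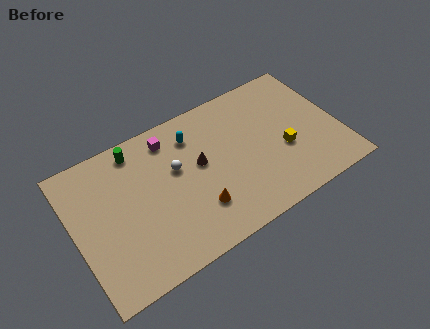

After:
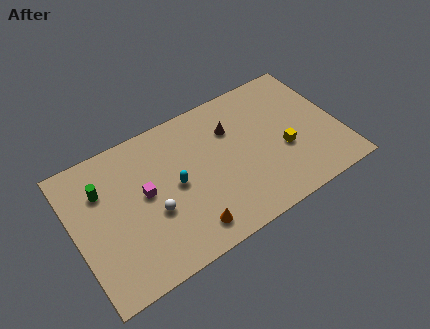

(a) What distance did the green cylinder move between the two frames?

2.7

From (4.2, 8.0) to (1.9, 6.5), the green cylinder covered √(2.3² + 1.5²) ≈ 2.7 units.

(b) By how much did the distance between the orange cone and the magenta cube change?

-1.2

They were about 5.3 units apart before and 4.1 after — 1.2 units closer together.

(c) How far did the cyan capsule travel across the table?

3.0

The cyan capsule moved from about (7.6, 7.2) to (6.1, 4.6), a distance of √(1.5² + 2.6²) ≈ 3.0.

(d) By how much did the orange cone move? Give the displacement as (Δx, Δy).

(-0.7, -1.0)

The orange cone started near (7.1, 2.5) and ended near (6.4, 1.5).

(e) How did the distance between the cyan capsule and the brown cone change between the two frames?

+2.2

They were about 2.0 units apart before and 4.2 after — 2.2 units further apart.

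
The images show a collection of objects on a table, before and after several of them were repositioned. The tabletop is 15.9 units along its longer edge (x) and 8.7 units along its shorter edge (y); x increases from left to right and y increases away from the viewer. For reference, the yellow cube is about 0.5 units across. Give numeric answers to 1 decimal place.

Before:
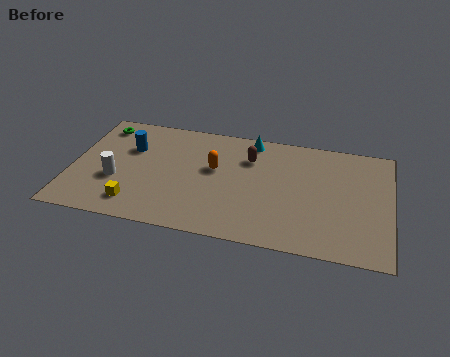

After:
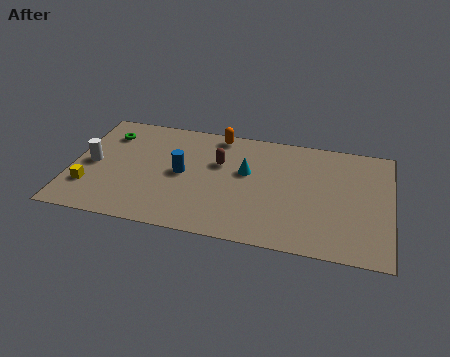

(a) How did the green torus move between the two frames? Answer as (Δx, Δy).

(0.4, -0.6)

The green torus was at about (1.2, 7.3) and moved to about (1.6, 6.7).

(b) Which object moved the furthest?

the blue cylinder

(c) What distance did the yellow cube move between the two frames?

2.5

The yellow cube was near (3.4, 1.6) before and (1.0, 2.4) after, so it travelled √(2.4² + 0.8²) ≈ 2.5 units.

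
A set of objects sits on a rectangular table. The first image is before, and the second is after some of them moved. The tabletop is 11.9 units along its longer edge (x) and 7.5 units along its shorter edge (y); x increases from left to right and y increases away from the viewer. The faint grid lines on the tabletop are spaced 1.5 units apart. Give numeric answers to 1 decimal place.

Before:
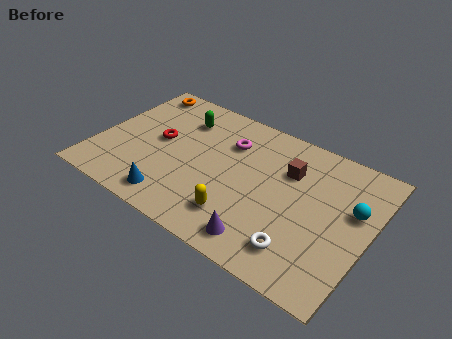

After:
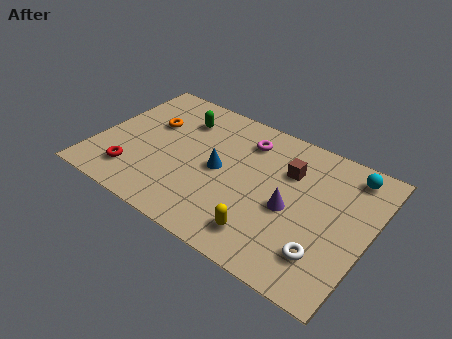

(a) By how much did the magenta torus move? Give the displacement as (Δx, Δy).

(0.7, 0.5)

The magenta torus was at about (5.5, 5.4) and moved to about (6.2, 5.9).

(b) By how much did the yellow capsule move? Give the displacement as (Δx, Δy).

(1.2, -0.3)

The yellow capsule was at about (6.6, 1.7) and moved to about (7.8, 1.4).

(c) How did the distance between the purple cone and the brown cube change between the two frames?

-2.2

Before: roughly 4.1 units apart; after: 1.9. That's 2.2 units closer together.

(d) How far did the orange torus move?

2.1

The orange torus moved from about (1.1, 6.6) to (2.1, 4.8), a distance of √(1.0² + 1.8²) ≈ 2.1.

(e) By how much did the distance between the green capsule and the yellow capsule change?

+1.0

They were about 5.2 units apart before and 6.2 after — 1.0 units further apart.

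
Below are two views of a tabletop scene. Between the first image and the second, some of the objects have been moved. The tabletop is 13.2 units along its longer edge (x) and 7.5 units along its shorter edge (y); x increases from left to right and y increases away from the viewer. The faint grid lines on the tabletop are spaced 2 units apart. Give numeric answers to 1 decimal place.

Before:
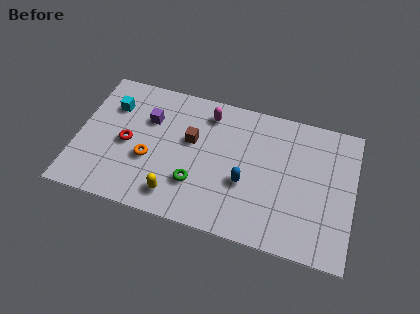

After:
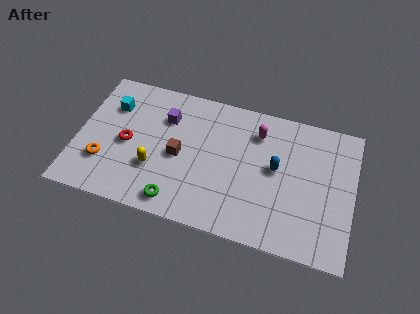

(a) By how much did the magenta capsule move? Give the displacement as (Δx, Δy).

(2.4, -0.4)

From the two frames, the magenta capsule sits at roughly (6.1, 6.2) before and (8.5, 5.8) after.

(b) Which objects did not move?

the red torus and the cyan cube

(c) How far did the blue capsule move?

1.8

The blue capsule was near (8.1, 2.9) before and (9.5, 4.1) after, so it travelled √(1.4² + 1.2²) ≈ 1.8 units.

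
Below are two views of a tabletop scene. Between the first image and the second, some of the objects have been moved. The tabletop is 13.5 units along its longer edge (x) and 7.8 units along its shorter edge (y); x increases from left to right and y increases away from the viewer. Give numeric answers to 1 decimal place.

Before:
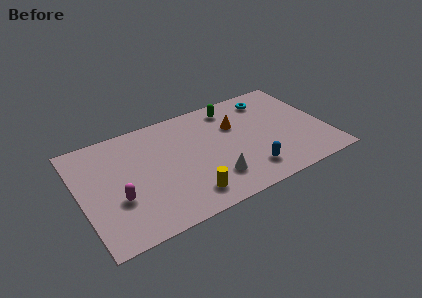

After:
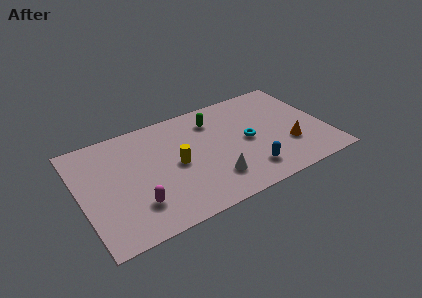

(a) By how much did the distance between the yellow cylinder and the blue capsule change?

+0.9

Before: roughly 3.4 units apart; after: 4.3. That's 0.9 units further apart.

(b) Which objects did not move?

the white cone and the blue capsule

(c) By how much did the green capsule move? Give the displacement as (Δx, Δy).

(-1.1, -0.5)

From the two frames, the green capsule sits at roughly (8.7, 6.6) before and (7.6, 6.1) after.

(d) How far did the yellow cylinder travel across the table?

2.4

The yellow cylinder was near (5.5, 1.4) before and (5.2, 3.8) after, so it travelled √(0.3² + 2.4²) ≈ 2.4 units.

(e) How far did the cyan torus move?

3.1

From (10.8, 6.4) to (9.2, 3.8), the cyan torus covered √(1.6² + 2.6²) ≈ 3.1 units.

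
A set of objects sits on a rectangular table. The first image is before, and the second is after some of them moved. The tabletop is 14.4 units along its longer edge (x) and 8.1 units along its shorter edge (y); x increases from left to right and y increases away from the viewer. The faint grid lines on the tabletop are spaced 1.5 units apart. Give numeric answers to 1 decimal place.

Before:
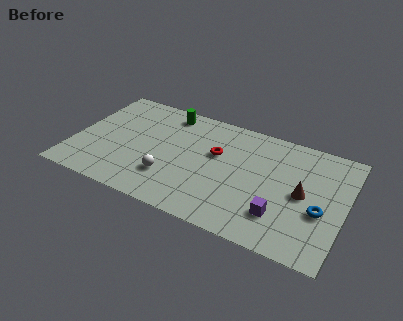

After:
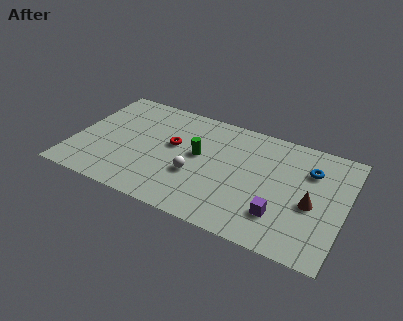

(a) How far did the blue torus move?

2.7

The blue torus moved from about (13.2, 3.2) to (12.4, 5.8), a distance of √(0.8² + 2.6²) ≈ 2.7.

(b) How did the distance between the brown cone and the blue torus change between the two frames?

+1.0

Before: roughly 1.3 units apart; after: 2.3. That's 1.0 units further apart.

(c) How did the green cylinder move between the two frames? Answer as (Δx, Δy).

(2.0, -2.5)

The green cylinder was at about (4.6, 7.0) and moved to about (6.6, 4.5).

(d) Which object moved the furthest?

the green cylinder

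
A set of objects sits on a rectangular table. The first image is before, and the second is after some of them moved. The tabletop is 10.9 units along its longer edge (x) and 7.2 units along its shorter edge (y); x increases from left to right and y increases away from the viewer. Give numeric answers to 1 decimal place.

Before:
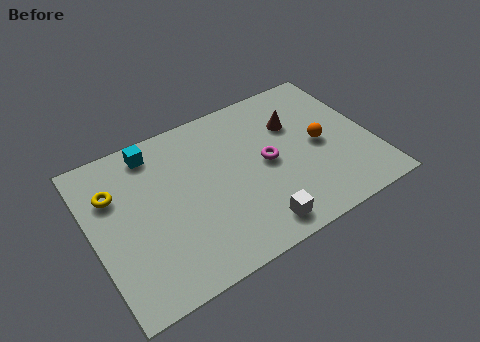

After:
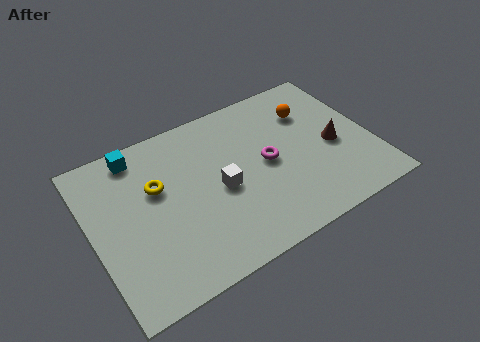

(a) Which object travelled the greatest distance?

the white cube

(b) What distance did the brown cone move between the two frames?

2.1

The brown cone was near (8.1, 4.9) before and (9.4, 3.2) after, so it travelled √(1.3² + 1.7²) ≈ 2.1 units.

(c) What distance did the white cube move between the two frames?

2.5

From (5.9, 1.0) to (4.9, 3.3), the white cube covered √(1.0² + 2.3²) ≈ 2.5 units.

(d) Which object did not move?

the magenta torus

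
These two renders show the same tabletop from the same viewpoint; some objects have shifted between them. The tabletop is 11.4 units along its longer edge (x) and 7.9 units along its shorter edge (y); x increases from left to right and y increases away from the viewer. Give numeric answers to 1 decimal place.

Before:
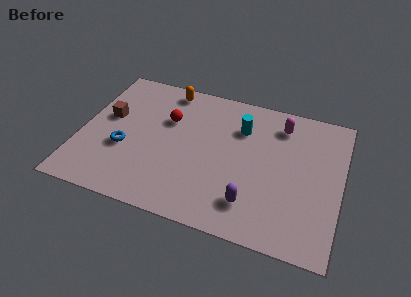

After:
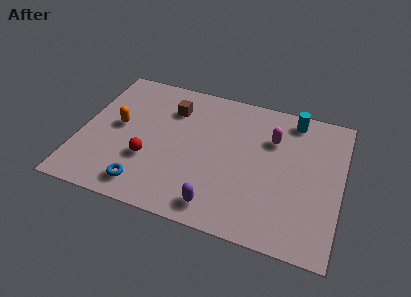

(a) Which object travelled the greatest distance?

the orange capsule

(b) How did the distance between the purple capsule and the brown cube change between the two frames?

-1.8

They were about 7.2 units apart before and 5.4 after — 1.8 units closer together.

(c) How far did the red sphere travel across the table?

2.6

From (3.7, 5.2) to (3.1, 2.7), the red sphere covered √(0.6² + 2.5²) ≈ 2.6 units.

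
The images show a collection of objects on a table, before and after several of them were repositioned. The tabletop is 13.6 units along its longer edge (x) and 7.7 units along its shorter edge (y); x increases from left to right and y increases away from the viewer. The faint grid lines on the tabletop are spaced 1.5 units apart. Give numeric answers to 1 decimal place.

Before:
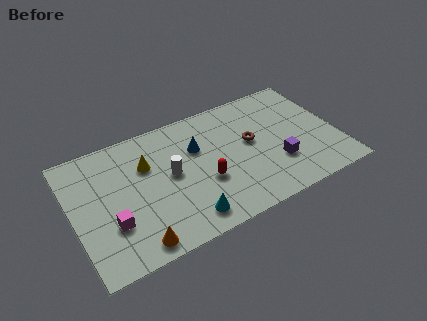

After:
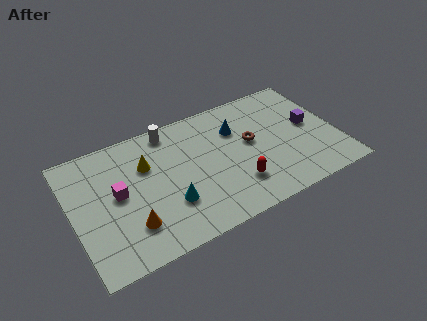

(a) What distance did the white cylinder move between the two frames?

2.7

The white cylinder moved from about (5.0, 4.1) to (5.3, 6.8), a distance of √(0.3² + 2.7²) ≈ 2.7.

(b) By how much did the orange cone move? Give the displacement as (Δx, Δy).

(-0.1, 1.1)

From the two frames, the orange cone sits at roughly (2.8, 0.9) before and (2.7, 2.0) after.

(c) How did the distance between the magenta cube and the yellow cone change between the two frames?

-1.5

They were about 3.4 units apart before and 1.9 after — 1.5 units closer together.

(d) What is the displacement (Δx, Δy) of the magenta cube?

(0.5, 1.6)

The magenta cube was at about (1.8, 2.5) and moved to about (2.3, 4.1).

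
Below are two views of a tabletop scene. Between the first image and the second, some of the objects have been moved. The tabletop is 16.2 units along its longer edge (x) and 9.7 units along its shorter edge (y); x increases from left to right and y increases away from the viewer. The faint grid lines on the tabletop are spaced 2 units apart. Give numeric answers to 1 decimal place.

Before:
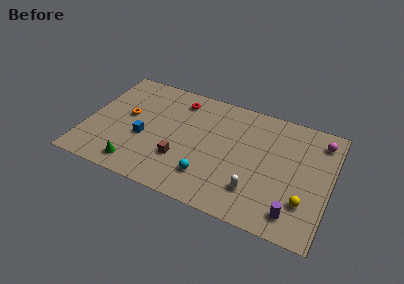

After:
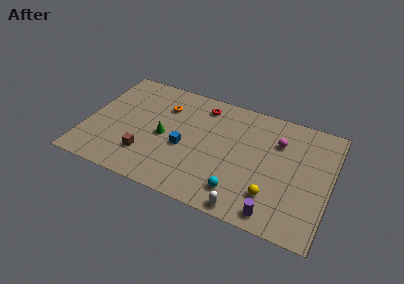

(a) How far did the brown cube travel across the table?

2.4

The brown cube was near (6.5, 3.0) before and (4.2, 2.5) after, so it travelled √(2.3² + 0.5²) ≈ 2.4 units.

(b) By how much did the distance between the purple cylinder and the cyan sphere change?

-3.2

Before: roughly 5.7 units apart; after: 2.5. That's 3.2 units closer together.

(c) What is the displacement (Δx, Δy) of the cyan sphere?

(2.1, -0.4)

The cyan sphere started near (8.4, 2.3) and ended near (10.5, 1.9).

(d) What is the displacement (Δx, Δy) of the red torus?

(1.6, 0.1)

The red torus started near (5.8, 8.0) and ended near (7.4, 8.1).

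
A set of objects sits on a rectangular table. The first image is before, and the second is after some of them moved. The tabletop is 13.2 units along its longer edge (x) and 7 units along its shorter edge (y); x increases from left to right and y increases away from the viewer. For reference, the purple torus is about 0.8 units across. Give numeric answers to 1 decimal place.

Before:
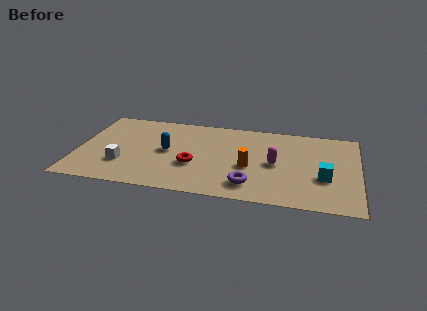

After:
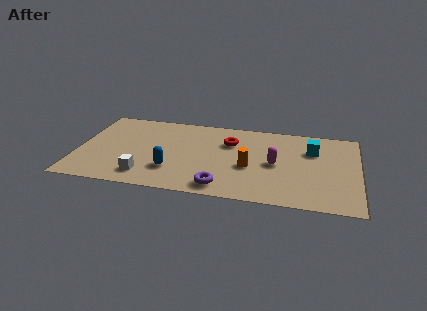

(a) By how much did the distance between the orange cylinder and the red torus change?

-0.4

They were about 2.6 units apart before and 2.2 after — 0.4 units closer together.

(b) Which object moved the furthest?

the red torus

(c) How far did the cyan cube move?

2.4

The cyan cube was near (11.6, 2.6) before and (11.0, 4.9) after, so it travelled √(0.6² + 2.3²) ≈ 2.4 units.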